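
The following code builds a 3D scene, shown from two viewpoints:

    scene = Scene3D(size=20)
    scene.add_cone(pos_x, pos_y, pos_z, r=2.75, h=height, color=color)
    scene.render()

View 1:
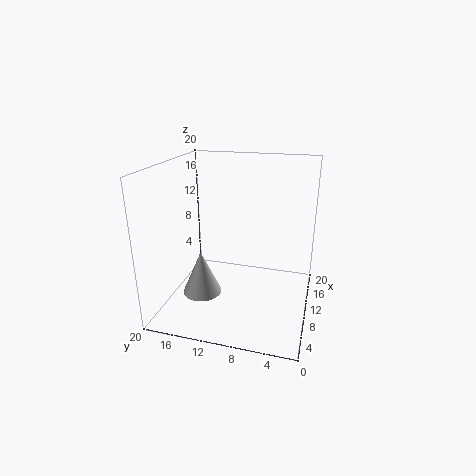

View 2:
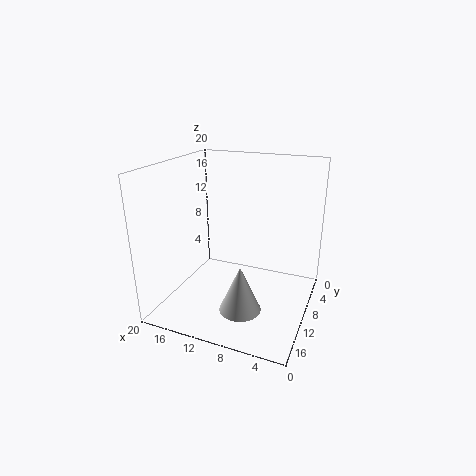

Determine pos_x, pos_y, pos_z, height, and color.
pos_x = 7.75, pos_y = 14.75, pos_z = 2, height = 6.25, color = 'lightgray'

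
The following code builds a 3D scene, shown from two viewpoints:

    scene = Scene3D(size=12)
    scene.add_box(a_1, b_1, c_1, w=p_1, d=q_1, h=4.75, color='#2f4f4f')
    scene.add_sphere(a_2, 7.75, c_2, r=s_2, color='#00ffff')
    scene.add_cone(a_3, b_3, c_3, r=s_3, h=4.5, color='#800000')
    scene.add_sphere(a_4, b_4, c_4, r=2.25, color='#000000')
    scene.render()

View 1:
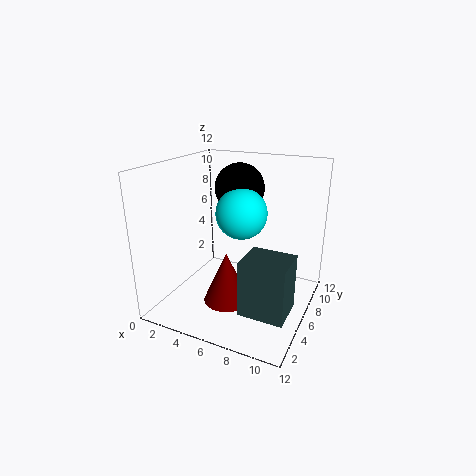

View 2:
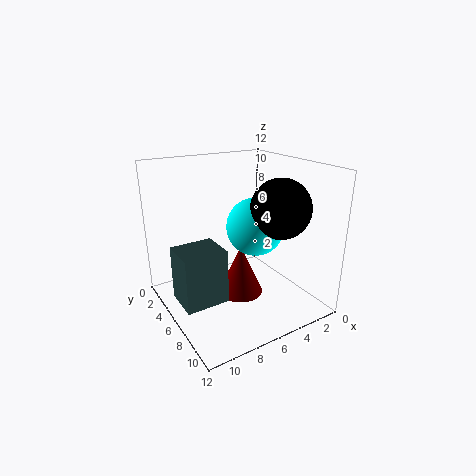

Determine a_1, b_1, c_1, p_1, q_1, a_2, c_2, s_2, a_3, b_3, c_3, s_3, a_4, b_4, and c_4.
a_1 = 7.25; b_1 = 3.25; c_1 = 0.5; p_1 = 3.75; q_1 = 3.25; a_2 = 5.5; c_2 = 7.5; s_2 = 2.25; a_3 = 5.25; b_3 = 5.25; c_3 = 0.25; s_3 = 2; a_4 = 4.5; b_4 = 9.5; c_4 = 9.25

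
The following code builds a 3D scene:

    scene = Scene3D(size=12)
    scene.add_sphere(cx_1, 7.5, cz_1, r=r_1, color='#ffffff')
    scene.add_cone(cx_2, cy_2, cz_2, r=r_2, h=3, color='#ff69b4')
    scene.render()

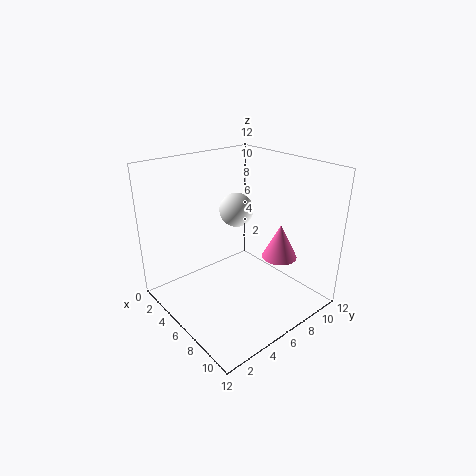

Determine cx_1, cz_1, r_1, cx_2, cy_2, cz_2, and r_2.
cx_1 = 4, cz_1 = 7.5, r_1 = 1.5, cx_2 = 8, cy_2 = 9, cz_2 = 4, r_2 = 1.5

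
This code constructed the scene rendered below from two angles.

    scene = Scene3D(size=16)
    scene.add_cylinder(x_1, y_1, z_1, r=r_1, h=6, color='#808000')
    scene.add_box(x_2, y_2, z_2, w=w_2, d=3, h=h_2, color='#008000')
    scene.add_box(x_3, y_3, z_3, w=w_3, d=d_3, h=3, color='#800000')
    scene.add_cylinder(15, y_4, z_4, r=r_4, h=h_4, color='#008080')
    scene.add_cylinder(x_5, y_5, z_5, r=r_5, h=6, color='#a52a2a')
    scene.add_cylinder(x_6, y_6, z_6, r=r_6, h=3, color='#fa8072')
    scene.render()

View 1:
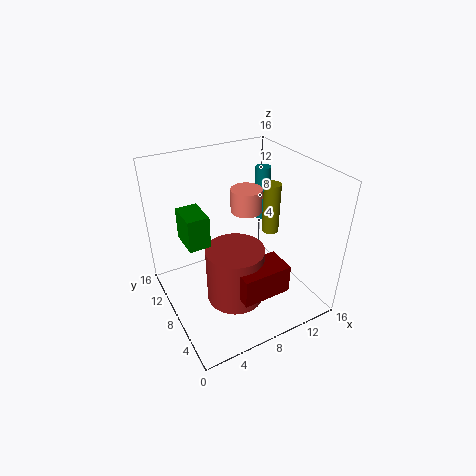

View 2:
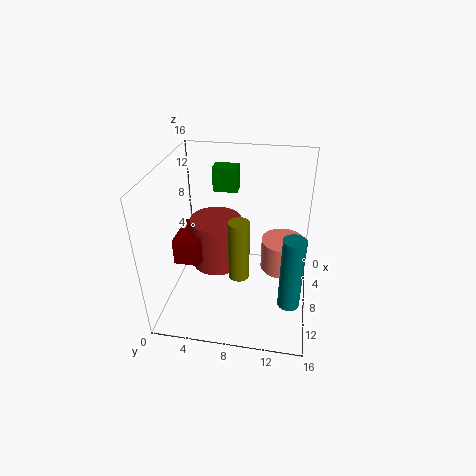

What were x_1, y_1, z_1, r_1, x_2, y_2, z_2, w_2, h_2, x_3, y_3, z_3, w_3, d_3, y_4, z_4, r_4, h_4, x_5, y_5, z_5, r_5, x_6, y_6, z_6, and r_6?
x_1 = 13, y_1 = 9, z_1 = 7, r_1 = 1, x_2 = 1, y_2 = 4, z_2 = 11, w_2 = 2, h_2 = 3, x_3 = 5, y_3 = 1, z_3 = 5, w_3 = 5, d_3 = 3, y_4 = 14, z_4 = 6, r_4 = 1, h_4 = 7, x_5 = 6, y_5 = 5, z_5 = 3, r_5 = 3, x_6 = 12, y_6 = 13, z_6 = 8, r_6 = 2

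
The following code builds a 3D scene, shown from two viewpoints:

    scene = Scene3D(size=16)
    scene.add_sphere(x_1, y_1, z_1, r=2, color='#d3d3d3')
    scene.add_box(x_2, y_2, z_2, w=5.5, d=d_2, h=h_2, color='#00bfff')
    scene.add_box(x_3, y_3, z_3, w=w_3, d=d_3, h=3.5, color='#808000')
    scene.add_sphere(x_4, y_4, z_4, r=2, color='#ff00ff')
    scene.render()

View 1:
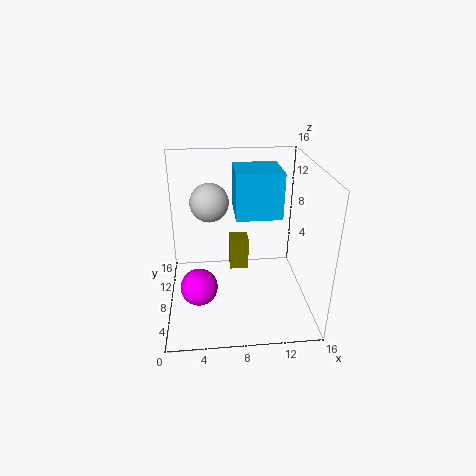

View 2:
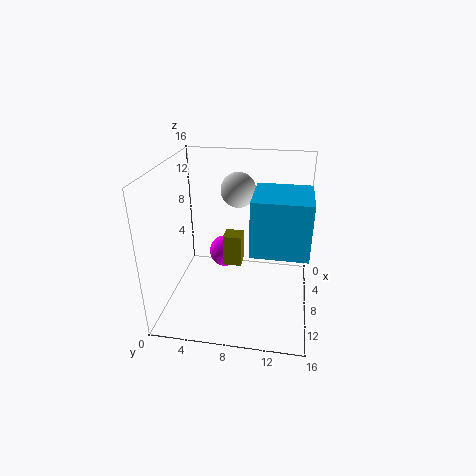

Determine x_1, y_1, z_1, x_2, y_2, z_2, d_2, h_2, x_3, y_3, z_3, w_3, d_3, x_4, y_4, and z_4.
x_1 = 5, y_1 = 7.5, z_1 = 12.5, x_2 = 8, y_2 = 10, z_2 = 9, d_2 = 5.5, h_2 = 5.5, x_3 = 7, y_3 = 6.5, z_3 = 5, w_3 = 2, d_3 = 2, x_4 = 3.5, y_4 = 5.5, z_4 = 3.5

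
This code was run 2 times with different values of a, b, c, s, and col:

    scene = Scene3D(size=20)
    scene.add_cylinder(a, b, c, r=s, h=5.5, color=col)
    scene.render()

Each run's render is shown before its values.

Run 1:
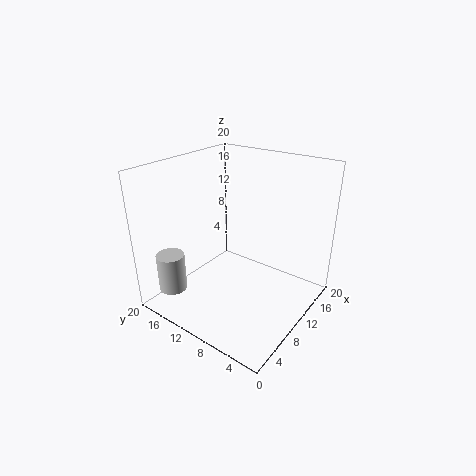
a = 4, b = 17.5, c = 2, s = 2, col = 'lightgray'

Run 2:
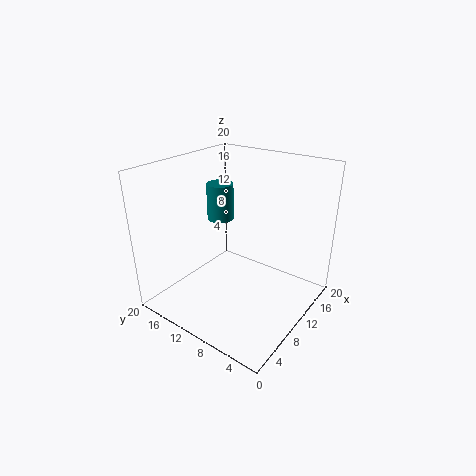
a = 13, b = 15.5, c = 10.5, s = 2, col = 'teal'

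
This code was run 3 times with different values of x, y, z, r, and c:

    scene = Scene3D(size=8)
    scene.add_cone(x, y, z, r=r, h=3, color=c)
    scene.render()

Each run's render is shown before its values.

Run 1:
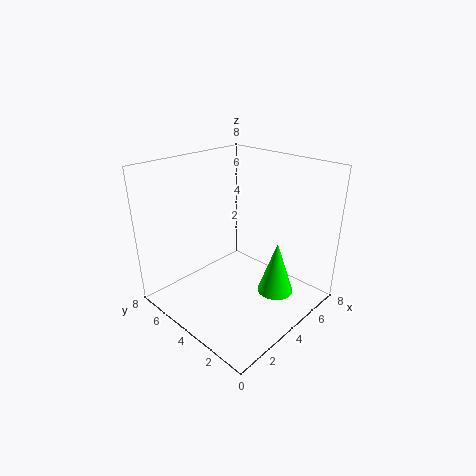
x = 5; y = 2; z = 1; r = 1; c = 'lime'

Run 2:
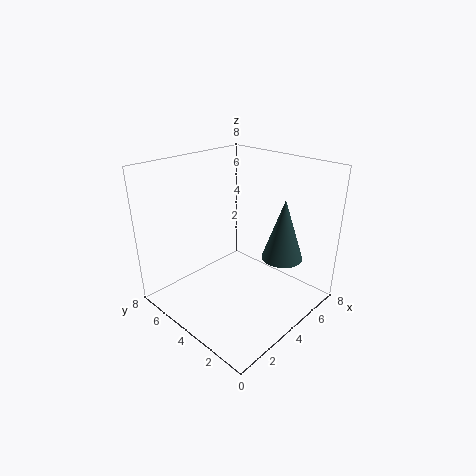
x = 4; y = 1; z = 4; r = 1; c = 'darkslategray'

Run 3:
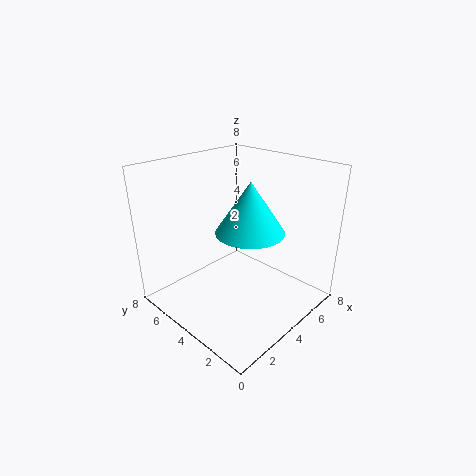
x = 5; y = 4; z = 4; r = 2; c = 'cyan'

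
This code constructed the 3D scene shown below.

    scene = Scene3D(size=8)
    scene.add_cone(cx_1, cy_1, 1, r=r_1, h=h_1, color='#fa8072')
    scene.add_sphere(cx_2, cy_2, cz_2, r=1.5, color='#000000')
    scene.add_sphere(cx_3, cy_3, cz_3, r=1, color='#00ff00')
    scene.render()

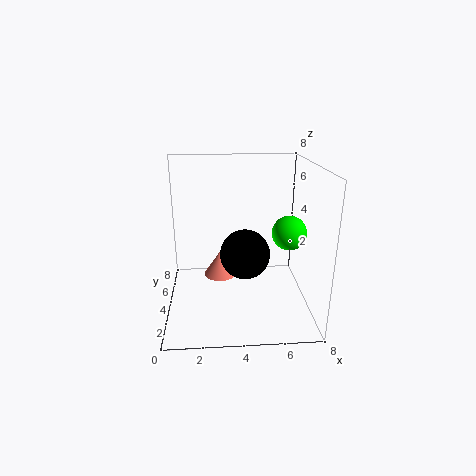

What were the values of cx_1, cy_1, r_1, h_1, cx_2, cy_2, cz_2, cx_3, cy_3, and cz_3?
cx_1 = 3, cy_1 = 5.5, r_1 = 1, h_1 = 1.5, cx_2 = 4.5, cy_2 = 5, cz_2 = 2.5, cx_3 = 7, cy_3 = 4.5, cz_3 = 4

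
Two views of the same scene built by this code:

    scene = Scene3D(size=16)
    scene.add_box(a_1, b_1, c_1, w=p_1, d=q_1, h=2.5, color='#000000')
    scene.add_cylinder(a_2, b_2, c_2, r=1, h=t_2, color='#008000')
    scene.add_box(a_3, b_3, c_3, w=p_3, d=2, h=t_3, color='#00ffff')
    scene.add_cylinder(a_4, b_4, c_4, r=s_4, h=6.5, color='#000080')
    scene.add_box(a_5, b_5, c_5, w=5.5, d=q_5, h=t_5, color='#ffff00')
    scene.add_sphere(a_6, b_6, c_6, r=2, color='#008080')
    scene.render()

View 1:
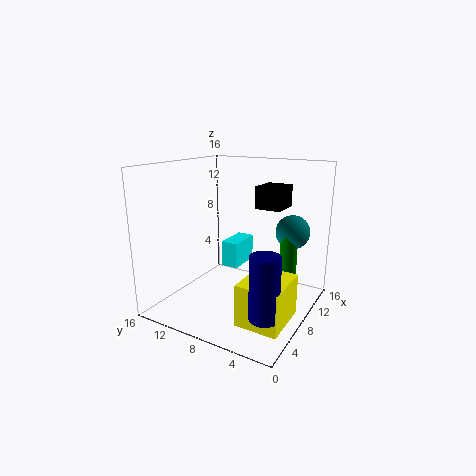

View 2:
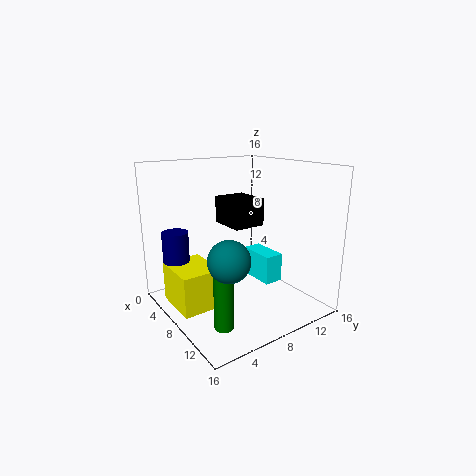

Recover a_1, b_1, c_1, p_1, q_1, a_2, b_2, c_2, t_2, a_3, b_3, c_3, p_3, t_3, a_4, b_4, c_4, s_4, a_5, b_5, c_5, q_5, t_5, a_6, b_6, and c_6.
a_1 = 10, b_1 = 4, c_1 = 11, p_1 = 3.5, q_1 = 3, a_2 = 12, b_2 = 3.5, c_2 = 0.5, t_2 = 7.5, a_3 = 8.5, b_3 = 8.5, c_3 = 4, p_3 = 4, t_3 = 3, a_4 = 3.5, b_4 = 2.5, c_4 = 2, s_4 = 1.5, a_5 = 3, b_5 = 1, c_5 = 0.5, q_5 = 4.5, t_5 = 4.5, a_6 = 13, b_6 = 3.5, c_6 = 8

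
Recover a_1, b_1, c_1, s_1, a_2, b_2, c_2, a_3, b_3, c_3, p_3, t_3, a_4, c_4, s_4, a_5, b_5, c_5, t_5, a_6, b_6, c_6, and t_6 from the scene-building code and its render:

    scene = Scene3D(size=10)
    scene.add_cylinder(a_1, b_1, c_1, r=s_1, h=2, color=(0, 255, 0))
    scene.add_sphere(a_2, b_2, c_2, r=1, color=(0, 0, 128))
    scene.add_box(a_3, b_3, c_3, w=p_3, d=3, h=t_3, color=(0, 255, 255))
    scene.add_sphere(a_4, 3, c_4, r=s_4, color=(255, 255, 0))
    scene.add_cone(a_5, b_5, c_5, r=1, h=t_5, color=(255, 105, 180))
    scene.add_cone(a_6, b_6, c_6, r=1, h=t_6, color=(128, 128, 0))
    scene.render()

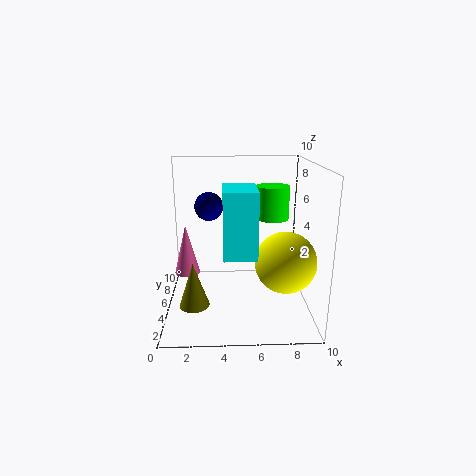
a_1 = 7; b_1 = 3; c_1 = 7; s_1 = 1; a_2 = 3; b_2 = 6; c_2 = 7; a_3 = 4; b_3 = 1; c_3 = 5; p_3 = 2; t_3 = 4; a_4 = 8; c_4 = 4; s_4 = 2; a_5 = 1; b_5 = 8; c_5 = 1; t_5 = 4; a_6 = 2; b_6 = 3; c_6 = 1; t_6 = 3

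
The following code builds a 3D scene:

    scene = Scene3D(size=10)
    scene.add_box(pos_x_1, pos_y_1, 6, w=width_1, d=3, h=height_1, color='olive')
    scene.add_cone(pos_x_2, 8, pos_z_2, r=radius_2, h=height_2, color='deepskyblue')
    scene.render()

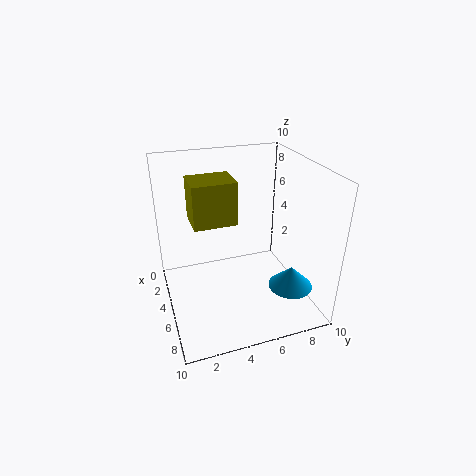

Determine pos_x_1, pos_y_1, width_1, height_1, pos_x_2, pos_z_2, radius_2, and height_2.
pos_x_1 = 2.5
pos_y_1 = 2
width_1 = 2.5
height_1 = 3
pos_x_2 = 7.5
pos_z_2 = 2
radius_2 = 1.5
height_2 = 1.5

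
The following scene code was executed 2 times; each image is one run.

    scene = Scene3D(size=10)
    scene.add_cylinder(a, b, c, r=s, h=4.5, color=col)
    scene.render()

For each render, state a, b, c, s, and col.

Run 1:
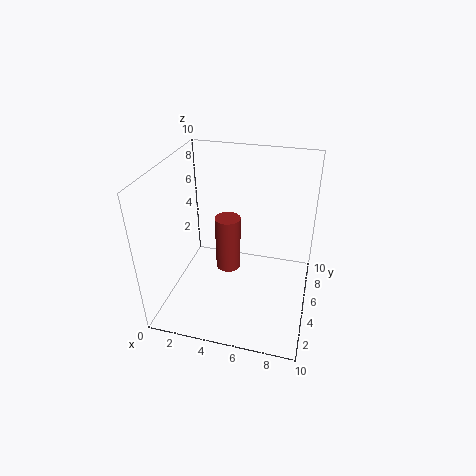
a = 3.5
b = 7.5
c = 0.5
s = 1
col = 'brown'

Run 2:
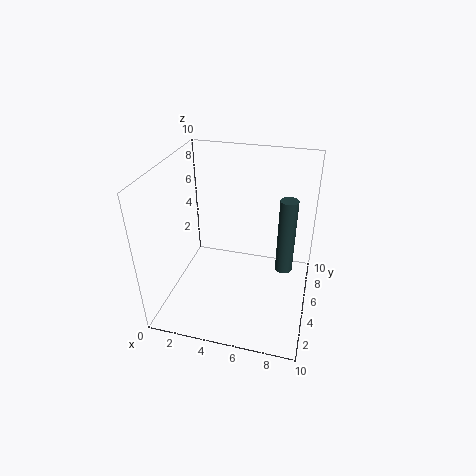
a = 8.5
b = 2.5
c = 5
s = 0.5
col = 'darkslategray'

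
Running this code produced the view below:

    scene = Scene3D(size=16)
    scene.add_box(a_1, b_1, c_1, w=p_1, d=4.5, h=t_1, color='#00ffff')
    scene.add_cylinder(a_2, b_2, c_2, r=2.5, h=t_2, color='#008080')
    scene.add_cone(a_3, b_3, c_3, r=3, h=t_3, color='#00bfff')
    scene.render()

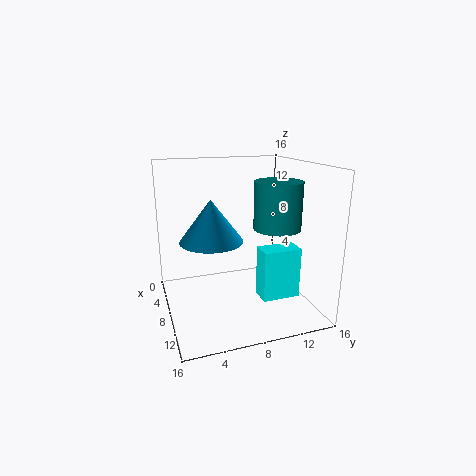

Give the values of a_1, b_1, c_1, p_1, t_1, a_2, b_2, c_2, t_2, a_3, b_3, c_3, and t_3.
a_1 = 7.5
b_1 = 10.5
c_1 = 0.5
p_1 = 2.5
t_1 = 6
a_2 = 10.5
b_2 = 11.5
c_2 = 9.5
t_2 = 5
a_3 = 12
b_3 = 4
c_3 = 9.5
t_3 = 4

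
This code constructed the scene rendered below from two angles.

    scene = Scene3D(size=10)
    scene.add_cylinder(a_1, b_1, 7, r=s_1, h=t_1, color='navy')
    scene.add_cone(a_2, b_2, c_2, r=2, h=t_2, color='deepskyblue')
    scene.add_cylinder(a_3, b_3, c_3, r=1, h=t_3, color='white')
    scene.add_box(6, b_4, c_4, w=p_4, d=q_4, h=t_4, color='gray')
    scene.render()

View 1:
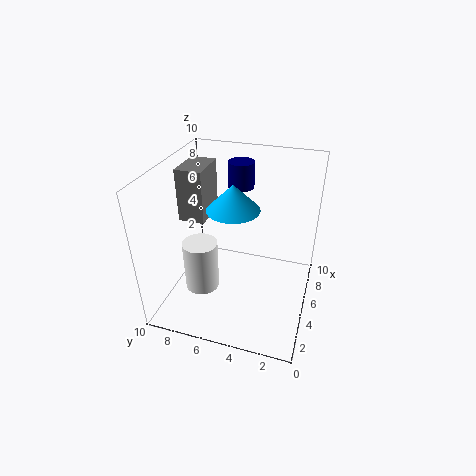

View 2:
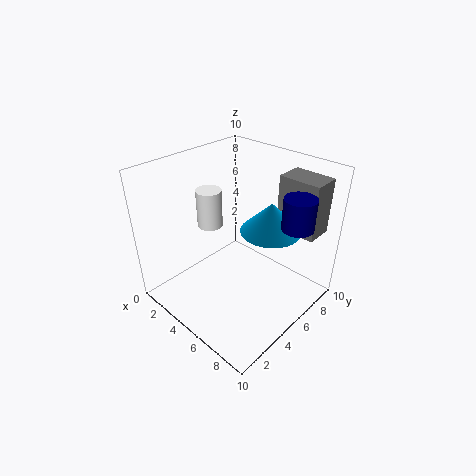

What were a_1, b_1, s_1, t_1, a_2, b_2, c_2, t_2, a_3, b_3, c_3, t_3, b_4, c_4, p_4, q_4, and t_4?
a_1 = 9; b_1 = 6; s_1 = 1; t_1 = 2; a_2 = 7; b_2 = 6; c_2 = 6; t_2 = 2; a_3 = 1; b_3 = 6; c_3 = 4; t_3 = 3; b_4 = 8; c_4 = 5; p_4 = 3; q_4 = 2; t_4 = 4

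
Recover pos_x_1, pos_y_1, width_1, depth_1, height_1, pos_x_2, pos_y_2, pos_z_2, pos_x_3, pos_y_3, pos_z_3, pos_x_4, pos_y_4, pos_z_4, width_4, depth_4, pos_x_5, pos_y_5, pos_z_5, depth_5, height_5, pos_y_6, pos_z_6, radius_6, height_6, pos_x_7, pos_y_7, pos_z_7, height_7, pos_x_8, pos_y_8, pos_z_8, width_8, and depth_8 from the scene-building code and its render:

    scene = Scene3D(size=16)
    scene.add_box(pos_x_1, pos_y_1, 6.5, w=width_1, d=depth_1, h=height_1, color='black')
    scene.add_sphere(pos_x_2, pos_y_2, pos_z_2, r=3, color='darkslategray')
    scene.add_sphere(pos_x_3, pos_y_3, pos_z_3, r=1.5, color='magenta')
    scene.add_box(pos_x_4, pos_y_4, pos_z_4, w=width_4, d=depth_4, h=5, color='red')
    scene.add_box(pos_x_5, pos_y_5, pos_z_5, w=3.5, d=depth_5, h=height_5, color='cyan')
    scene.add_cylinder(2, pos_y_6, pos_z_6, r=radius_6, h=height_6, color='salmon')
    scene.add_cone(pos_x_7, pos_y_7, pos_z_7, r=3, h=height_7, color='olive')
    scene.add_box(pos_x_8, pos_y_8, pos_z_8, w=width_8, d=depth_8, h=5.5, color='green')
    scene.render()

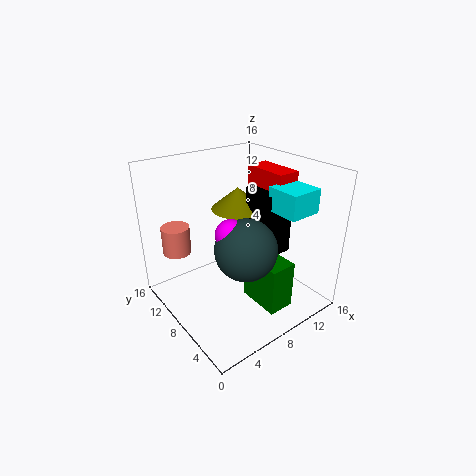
pos_x_1 = 9.5
pos_y_1 = 4.5
width_1 = 3
depth_1 = 4
height_1 = 7
pos_x_2 = 5.5
pos_y_2 = 3.5
pos_z_2 = 9.5
pos_x_3 = 4.5
pos_y_3 = 4.5
pos_z_3 = 11
pos_x_4 = 10.5
pos_y_4 = 4.5
pos_z_4 = 10.5
width_4 = 2.5
depth_4 = 5
pos_x_5 = 9.5
pos_y_5 = 1.5
pos_z_5 = 12
depth_5 = 3.5
height_5 = 2.5
pos_y_6 = 11
pos_z_6 = 7
radius_6 = 1.5
height_6 = 3
pos_x_7 = 9.5
pos_y_7 = 10
pos_z_7 = 10.5
height_7 = 2.5
pos_x_8 = 8.5
pos_y_8 = 2.5
pos_z_8 = 0.5
width_8 = 3
depth_8 = 5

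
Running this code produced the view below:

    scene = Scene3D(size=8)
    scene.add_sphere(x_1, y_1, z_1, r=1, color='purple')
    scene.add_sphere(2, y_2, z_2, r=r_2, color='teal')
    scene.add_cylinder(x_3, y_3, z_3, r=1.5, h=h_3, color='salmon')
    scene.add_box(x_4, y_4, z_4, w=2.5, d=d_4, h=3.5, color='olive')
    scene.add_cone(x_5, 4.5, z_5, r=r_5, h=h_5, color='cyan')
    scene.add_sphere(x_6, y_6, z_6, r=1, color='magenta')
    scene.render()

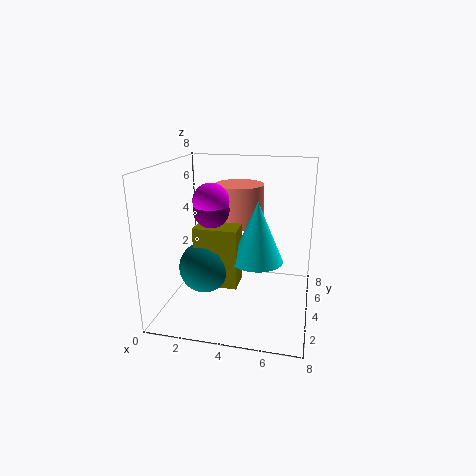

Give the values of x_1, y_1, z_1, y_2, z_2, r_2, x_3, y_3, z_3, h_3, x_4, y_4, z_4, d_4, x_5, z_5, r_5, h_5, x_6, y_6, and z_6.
x_1 = 2.5, y_1 = 4, z_1 = 5.5, y_2 = 4, z_2 = 2, r_2 = 1.5, x_3 = 3.5, y_3 = 6.5, z_3 = 4, h_3 = 2.5, x_4 = 1.5, y_4 = 3.5, z_4 = 1, d_4 = 1.5, x_5 = 5, z_5 = 2.5, r_5 = 1.5, h_5 = 3.5, x_6 = 2.5, y_6 = 4, z_6 = 6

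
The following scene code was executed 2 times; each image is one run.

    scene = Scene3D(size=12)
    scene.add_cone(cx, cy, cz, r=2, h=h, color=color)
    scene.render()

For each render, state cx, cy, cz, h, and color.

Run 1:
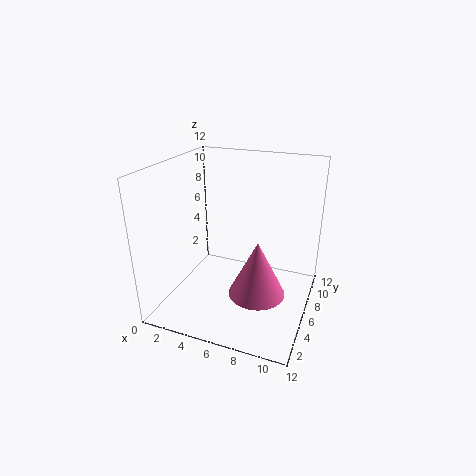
cx = 9, cy = 2, cz = 4, h = 4, color = 'hotpink'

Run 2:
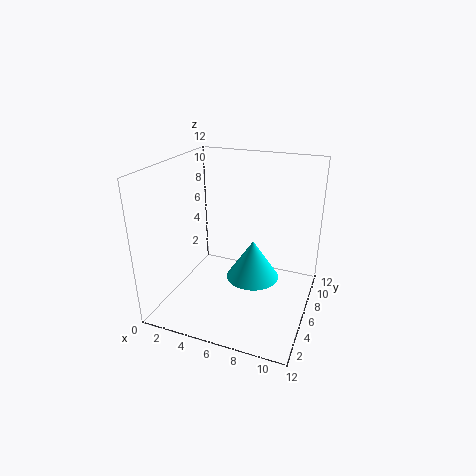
cx = 8, cy = 4, cz = 4, h = 3, color = 'cyan'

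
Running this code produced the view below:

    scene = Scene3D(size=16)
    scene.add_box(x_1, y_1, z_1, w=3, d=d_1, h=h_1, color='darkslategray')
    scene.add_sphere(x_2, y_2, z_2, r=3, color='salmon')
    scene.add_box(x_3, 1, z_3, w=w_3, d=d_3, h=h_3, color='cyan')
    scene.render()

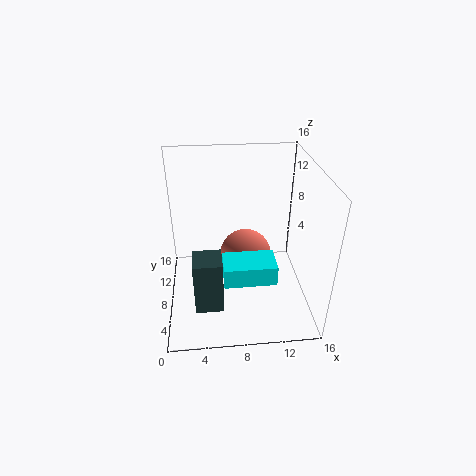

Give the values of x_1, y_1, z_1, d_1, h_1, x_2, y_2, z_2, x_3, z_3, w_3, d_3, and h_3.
x_1 = 3; y_1 = 3; z_1 = 2; d_1 = 3; h_1 = 6; x_2 = 9; y_2 = 9; z_2 = 5; x_3 = 6; z_3 = 7; w_3 = 5; d_3 = 3; h_3 = 2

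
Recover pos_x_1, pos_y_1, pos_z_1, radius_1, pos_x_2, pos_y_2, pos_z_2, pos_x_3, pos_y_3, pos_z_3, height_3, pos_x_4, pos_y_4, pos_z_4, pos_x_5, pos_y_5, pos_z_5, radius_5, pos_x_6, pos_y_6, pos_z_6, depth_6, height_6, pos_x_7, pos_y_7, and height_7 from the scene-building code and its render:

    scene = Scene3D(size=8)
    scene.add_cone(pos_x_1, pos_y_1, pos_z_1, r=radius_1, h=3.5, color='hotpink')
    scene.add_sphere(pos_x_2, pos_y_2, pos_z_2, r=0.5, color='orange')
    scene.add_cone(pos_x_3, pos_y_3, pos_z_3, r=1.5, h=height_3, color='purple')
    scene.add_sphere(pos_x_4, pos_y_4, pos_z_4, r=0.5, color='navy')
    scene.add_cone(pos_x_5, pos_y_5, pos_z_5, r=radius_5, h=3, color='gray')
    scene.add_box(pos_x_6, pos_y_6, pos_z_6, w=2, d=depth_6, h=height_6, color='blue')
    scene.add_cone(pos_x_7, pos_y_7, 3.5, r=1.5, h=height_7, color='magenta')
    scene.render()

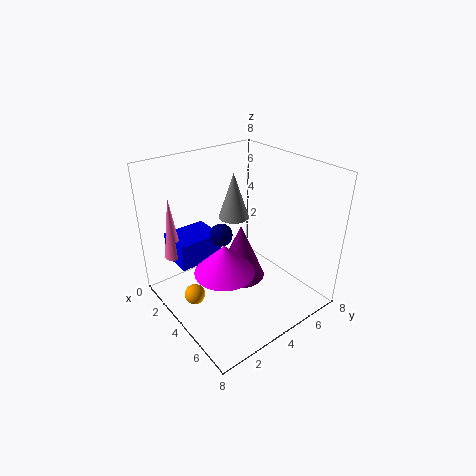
pos_x_1 = 2, pos_y_1 = 1, pos_z_1 = 3, radius_1 = 0.5, pos_x_2 = 5, pos_y_2 = 0.5, pos_z_2 = 2.5, pos_x_3 = 3, pos_y_3 = 5, pos_z_3 = 0.5, height_3 = 3.5, pos_x_4 = 6, pos_y_4 = 1.5, pos_z_4 = 6, pos_x_5 = 1, pos_y_5 = 6, pos_z_5 = 3.5, radius_5 = 1, pos_x_6 = 1, pos_y_6 = 1, pos_z_6 = 2.5, depth_6 = 2.5, height_6 = 1.5, pos_x_7 = 5.5, pos_y_7 = 2, height_7 = 1.5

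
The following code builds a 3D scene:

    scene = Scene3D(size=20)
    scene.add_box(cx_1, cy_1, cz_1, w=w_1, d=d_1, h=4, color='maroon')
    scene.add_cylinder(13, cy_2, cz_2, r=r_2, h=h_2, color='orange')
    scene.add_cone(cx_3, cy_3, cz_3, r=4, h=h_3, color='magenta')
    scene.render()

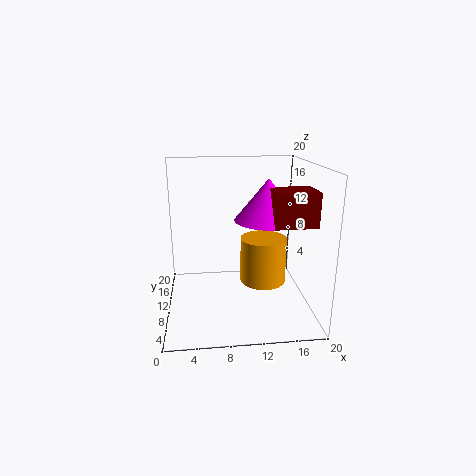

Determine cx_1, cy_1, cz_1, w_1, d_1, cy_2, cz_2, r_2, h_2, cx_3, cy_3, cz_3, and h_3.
cx_1 = 13
cy_1 = 1
cz_1 = 14
w_1 = 5
d_1 = 4
cy_2 = 7
cz_2 = 5
r_2 = 3
h_2 = 6
cx_3 = 13
cy_3 = 5
cz_3 = 14
h_3 = 5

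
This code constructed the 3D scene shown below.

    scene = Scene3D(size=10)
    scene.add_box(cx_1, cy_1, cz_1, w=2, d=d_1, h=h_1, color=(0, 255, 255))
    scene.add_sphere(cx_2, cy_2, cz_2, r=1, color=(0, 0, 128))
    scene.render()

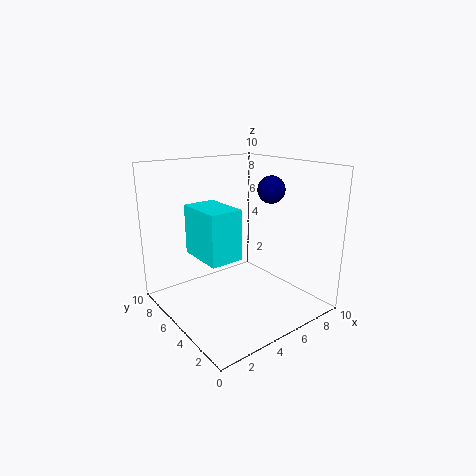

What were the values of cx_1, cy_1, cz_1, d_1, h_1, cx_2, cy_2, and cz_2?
cx_1 = 1, cy_1 = 2, cz_1 = 5, d_1 = 3, h_1 = 3, cx_2 = 8, cy_2 = 5, cz_2 = 8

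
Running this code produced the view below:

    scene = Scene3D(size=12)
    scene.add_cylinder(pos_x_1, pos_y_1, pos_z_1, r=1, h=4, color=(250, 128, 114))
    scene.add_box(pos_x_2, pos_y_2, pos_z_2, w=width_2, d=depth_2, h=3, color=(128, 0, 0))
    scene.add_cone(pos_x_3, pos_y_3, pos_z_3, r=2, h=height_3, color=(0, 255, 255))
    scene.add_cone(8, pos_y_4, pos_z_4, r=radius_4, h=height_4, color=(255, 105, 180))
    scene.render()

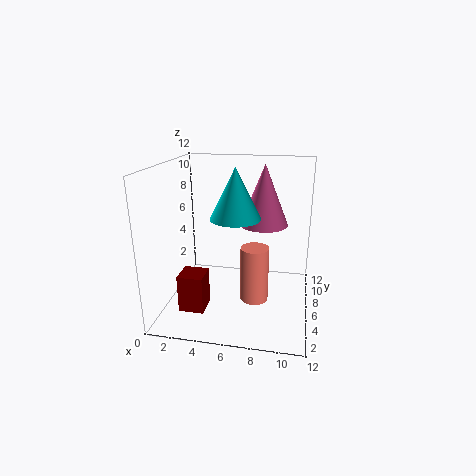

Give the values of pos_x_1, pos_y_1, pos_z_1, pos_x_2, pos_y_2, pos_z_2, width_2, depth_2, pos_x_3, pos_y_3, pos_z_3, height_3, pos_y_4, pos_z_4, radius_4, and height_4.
pos_x_1 = 8; pos_y_1 = 2; pos_z_1 = 3; pos_x_2 = 2; pos_y_2 = 2; pos_z_2 = 1; width_2 = 2; depth_2 = 2; pos_x_3 = 6; pos_y_3 = 5; pos_z_3 = 8; height_3 = 4; pos_y_4 = 7; pos_z_4 = 7; radius_4 = 2; height_4 = 5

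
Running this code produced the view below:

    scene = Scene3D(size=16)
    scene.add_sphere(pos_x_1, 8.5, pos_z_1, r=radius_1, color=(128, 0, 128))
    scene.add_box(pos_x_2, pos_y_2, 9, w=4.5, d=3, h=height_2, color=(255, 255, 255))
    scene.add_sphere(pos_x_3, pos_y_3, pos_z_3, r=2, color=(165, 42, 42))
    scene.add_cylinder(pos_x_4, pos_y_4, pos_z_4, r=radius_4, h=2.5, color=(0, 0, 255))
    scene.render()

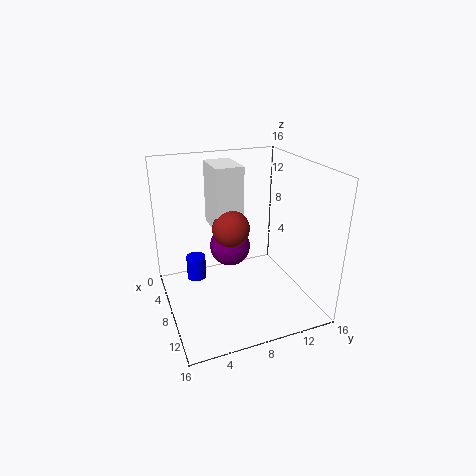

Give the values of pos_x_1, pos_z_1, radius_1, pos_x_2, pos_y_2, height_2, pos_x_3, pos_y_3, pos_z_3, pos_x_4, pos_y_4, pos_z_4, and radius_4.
pos_x_1 = 4
pos_z_1 = 5
radius_1 = 2.5
pos_x_2 = 4
pos_y_2 = 5.5
height_2 = 7
pos_x_3 = 8.5
pos_y_3 = 7
pos_z_3 = 9.5
pos_x_4 = 8.5
pos_y_4 = 3
pos_z_4 = 4.5
radius_4 = 1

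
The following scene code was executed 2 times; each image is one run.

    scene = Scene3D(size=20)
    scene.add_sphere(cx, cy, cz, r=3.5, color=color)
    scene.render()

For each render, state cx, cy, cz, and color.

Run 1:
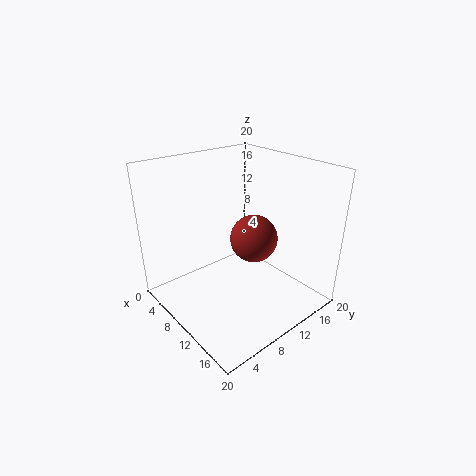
cx = 9.5; cy = 13.5; cz = 8.5; color = 'brown'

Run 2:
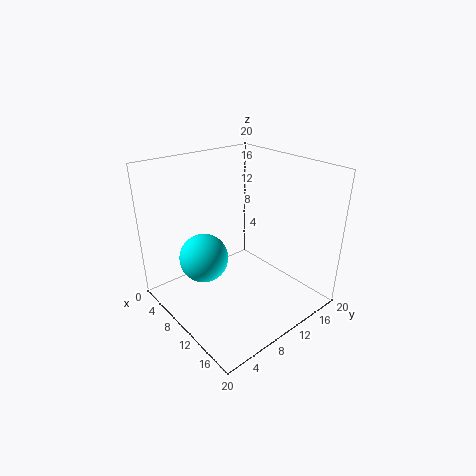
cx = 6.5; cy = 6.5; cz = 6.5; color = 'cyan'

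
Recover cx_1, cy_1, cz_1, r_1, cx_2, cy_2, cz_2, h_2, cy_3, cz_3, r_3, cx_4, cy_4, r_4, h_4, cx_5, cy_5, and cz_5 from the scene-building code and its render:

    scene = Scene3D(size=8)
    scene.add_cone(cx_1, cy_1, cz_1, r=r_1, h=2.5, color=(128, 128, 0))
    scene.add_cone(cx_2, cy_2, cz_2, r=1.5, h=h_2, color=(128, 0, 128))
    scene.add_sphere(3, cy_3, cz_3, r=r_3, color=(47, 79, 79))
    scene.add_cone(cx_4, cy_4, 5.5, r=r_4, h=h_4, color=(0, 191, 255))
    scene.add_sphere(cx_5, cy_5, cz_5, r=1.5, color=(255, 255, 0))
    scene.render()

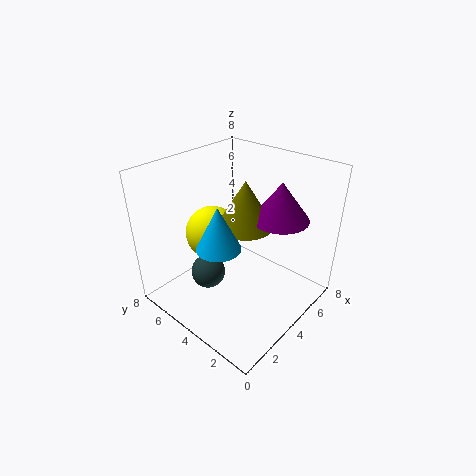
cx_1 = 4; cy_1 = 3.5; cz_1 = 5; r_1 = 1.5; cx_2 = 5; cy_2 = 2; cz_2 = 5.5; h_2 = 2; cy_3 = 5.5; cz_3 = 1.5; r_3 = 1; cx_4 = 1; cy_4 = 2.5; r_4 = 1; h_4 = 2; cx_5 = 3.5; cy_5 = 5.5; cz_5 = 4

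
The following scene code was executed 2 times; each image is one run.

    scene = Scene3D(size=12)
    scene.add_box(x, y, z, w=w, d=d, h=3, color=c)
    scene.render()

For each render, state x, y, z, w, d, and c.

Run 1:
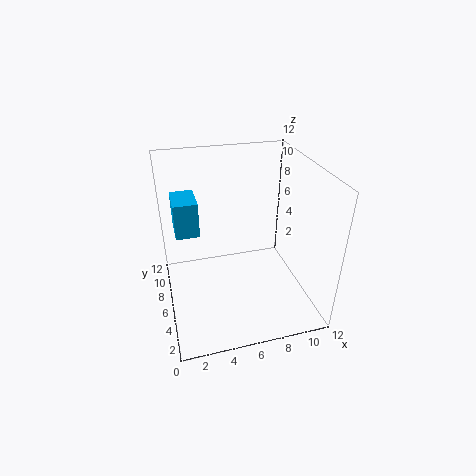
x = 1
y = 7
z = 6
w = 2
d = 3
c = 'deepskyblue'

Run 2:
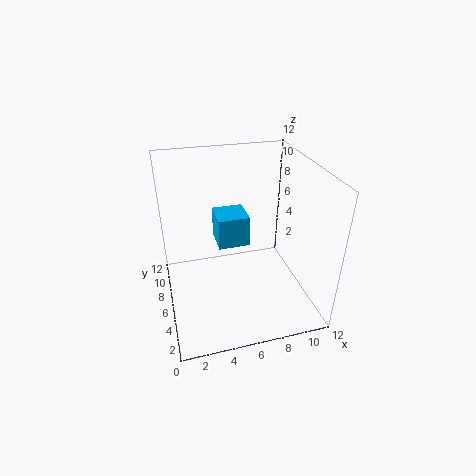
x = 5
y = 9
z = 3
w = 3
d = 3
c = 'deepskyblue'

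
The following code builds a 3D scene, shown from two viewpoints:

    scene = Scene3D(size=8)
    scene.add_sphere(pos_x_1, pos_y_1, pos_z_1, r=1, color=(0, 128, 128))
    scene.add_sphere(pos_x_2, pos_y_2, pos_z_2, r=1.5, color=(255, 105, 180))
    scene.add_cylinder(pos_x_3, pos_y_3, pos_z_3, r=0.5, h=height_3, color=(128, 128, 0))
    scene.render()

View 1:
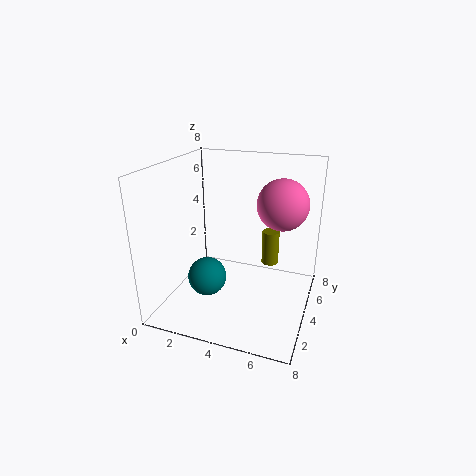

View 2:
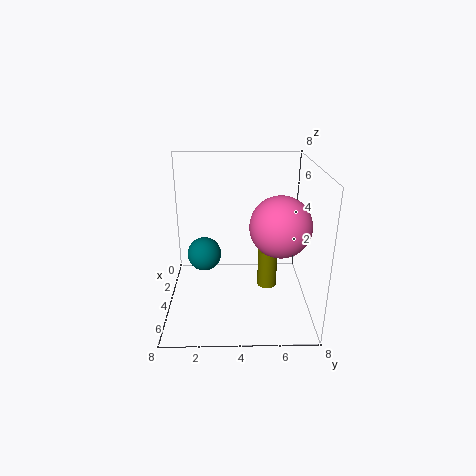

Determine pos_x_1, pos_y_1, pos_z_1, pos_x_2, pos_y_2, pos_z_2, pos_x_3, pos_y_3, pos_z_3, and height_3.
pos_x_1 = 3; pos_y_1 = 2; pos_z_1 = 2.5; pos_x_2 = 6; pos_y_2 = 6; pos_z_2 = 5.5; pos_x_3 = 5.5; pos_y_3 = 5.5; pos_z_3 = 2; height_3 = 2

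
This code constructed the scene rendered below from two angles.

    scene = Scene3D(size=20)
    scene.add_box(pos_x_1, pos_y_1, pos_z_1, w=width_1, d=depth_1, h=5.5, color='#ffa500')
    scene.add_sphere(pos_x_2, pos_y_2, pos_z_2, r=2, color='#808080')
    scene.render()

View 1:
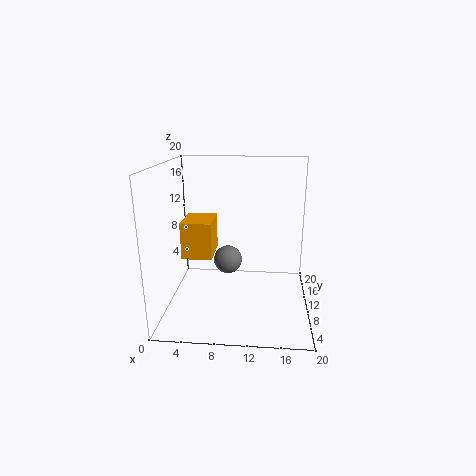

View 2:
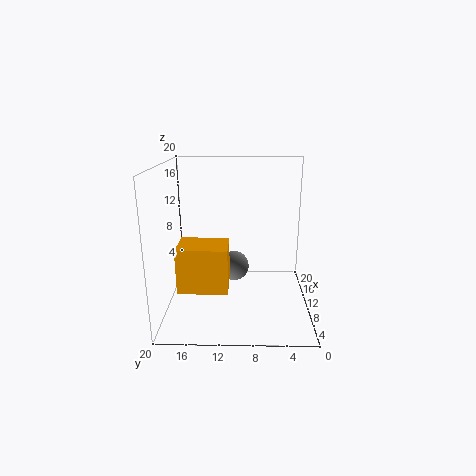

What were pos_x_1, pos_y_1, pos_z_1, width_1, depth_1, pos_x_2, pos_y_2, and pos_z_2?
pos_x_1 = 1.5, pos_y_1 = 11, pos_z_1 = 6, width_1 = 4.5, depth_1 = 6, pos_x_2 = 8.5, pos_y_2 = 10.5, pos_z_2 = 6.5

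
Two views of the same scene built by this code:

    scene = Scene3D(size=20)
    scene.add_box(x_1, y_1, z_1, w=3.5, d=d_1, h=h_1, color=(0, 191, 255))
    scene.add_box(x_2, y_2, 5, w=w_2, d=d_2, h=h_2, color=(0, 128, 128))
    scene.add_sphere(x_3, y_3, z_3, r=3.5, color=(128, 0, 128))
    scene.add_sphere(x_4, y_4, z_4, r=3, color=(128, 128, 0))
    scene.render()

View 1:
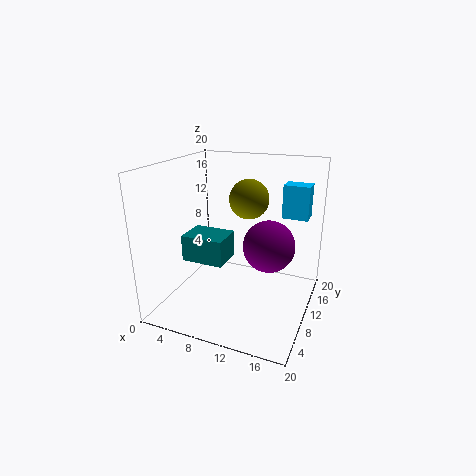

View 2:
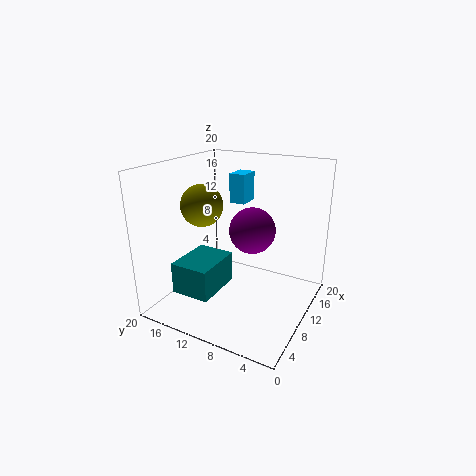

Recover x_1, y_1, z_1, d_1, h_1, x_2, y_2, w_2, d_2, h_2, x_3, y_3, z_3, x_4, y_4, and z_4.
x_1 = 15.5
y_1 = 12
z_1 = 13
d_1 = 2.5
h_1 = 4.5
x_2 = 1
y_2 = 9.5
w_2 = 6.5
d_2 = 5
h_2 = 4
x_3 = 14.5
y_3 = 10
z_3 = 9.5
x_4 = 9.5
y_4 = 15.5
z_4 = 14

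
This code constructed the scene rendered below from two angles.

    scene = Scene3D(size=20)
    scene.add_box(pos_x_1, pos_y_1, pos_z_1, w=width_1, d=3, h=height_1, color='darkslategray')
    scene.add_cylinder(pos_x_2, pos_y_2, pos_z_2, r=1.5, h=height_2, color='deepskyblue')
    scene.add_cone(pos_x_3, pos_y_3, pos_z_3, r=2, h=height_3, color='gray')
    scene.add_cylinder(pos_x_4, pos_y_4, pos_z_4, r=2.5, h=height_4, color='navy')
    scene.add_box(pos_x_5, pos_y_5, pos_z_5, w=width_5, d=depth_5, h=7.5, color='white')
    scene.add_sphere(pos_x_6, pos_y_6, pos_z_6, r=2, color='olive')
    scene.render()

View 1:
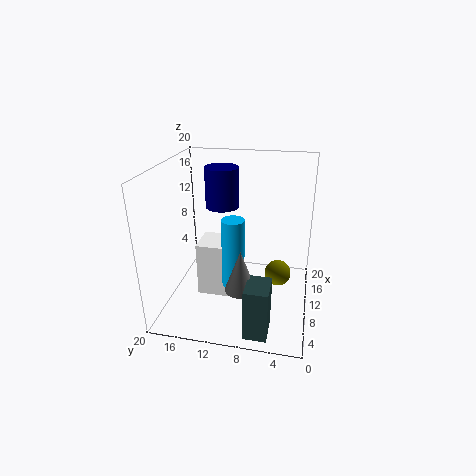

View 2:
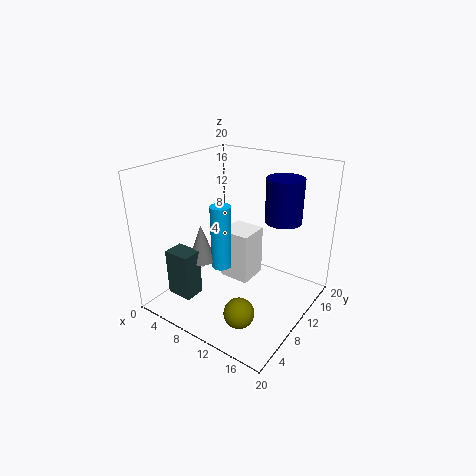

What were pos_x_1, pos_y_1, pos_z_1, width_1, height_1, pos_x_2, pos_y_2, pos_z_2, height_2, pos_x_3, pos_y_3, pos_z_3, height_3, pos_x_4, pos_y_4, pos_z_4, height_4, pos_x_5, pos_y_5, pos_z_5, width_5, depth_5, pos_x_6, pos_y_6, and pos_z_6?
pos_x_1 = 1
pos_y_1 = 4.5
pos_z_1 = 0.5
width_1 = 4
height_1 = 7
pos_x_2 = 7
pos_y_2 = 10
pos_z_2 = 4.5
height_2 = 9.5
pos_x_3 = 4.5
pos_y_3 = 8.5
pos_z_3 = 5.5
height_3 = 5.5
pos_x_4 = 15
pos_y_4 = 13.5
pos_z_4 = 12.5
height_4 = 6
pos_x_5 = 6.5
pos_y_5 = 10.5
pos_z_5 = 2.5
width_5 = 4.5
depth_5 = 4.5
pos_x_6 = 14
pos_y_6 = 4.5
pos_z_6 = 2.5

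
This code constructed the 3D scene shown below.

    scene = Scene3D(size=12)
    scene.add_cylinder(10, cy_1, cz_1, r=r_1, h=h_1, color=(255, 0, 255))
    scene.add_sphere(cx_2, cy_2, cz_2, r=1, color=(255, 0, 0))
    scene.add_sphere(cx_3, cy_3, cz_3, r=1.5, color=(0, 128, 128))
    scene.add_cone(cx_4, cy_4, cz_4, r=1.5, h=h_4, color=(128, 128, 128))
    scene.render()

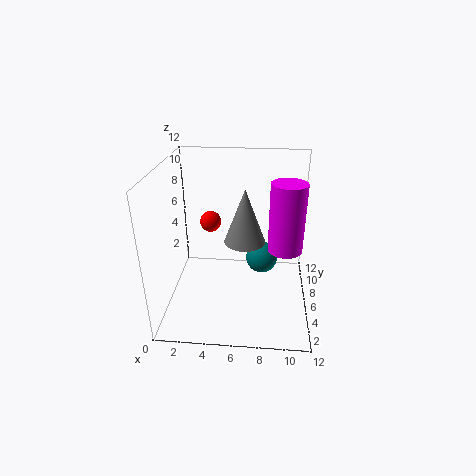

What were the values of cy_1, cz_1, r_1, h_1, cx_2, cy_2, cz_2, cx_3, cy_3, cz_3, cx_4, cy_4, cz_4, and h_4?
cy_1 = 7; cz_1 = 4.5; r_1 = 1.5; h_1 = 6; cx_2 = 3; cy_2 = 10; cz_2 = 5.5; cx_3 = 8; cy_3 = 9.25; cz_3 = 2.25; cx_4 = 6.75; cy_4 = 3.25; cz_4 = 7.25; h_4 = 4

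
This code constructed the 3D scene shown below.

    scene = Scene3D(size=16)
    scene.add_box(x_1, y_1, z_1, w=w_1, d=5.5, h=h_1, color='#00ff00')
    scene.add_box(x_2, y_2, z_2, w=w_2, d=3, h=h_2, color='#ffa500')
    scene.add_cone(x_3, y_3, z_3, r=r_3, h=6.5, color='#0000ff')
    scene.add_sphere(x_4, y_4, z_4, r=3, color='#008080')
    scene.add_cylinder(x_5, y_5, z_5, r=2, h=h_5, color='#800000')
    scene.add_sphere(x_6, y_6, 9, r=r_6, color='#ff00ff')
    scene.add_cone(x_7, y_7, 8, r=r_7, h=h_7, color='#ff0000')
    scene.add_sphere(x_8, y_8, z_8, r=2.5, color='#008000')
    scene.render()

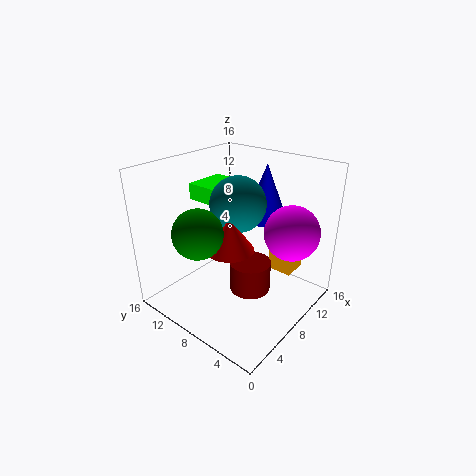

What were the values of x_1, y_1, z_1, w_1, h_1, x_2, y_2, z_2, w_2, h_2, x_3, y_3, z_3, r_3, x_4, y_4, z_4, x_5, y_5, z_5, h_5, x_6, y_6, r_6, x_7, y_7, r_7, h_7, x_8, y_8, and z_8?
x_1 = 8.5
y_1 = 10.5
z_1 = 10.5
w_1 = 5
h_1 = 2
x_2 = 13
y_2 = 4
z_2 = 2
w_2 = 3
h_2 = 3
x_3 = 12.5
y_3 = 7.5
z_3 = 9
r_3 = 2.5
x_4 = 8
y_4 = 8
z_4 = 12
x_5 = 5
y_5 = 4
z_5 = 5
h_5 = 3
x_6 = 11
y_6 = 3
r_6 = 3
x_7 = 5.5
y_7 = 7
r_7 = 2.5
h_7 = 3.5
x_8 = 2.5
y_8 = 8.5
z_8 = 10.5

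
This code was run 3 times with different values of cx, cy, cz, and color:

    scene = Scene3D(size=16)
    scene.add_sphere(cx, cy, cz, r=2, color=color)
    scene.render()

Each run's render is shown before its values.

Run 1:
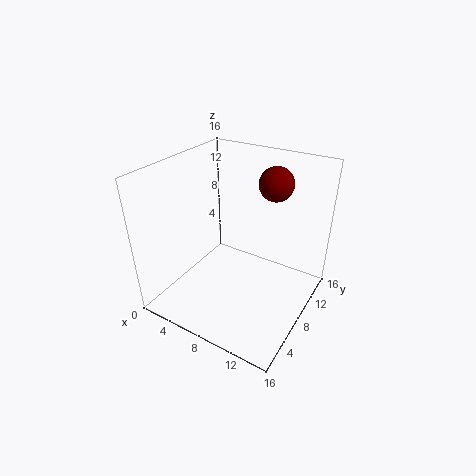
cx = 10, cy = 13, cz = 13, color = 'maroon'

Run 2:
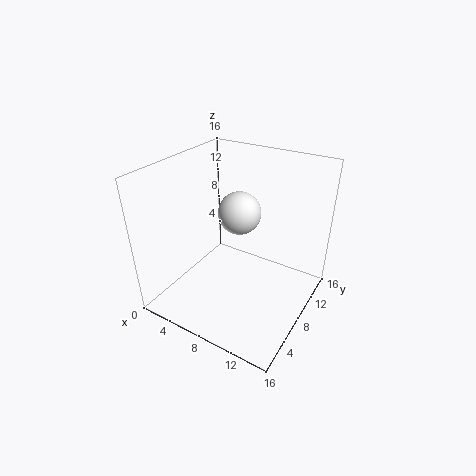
cx = 10, cy = 5, cz = 13, color = 'white'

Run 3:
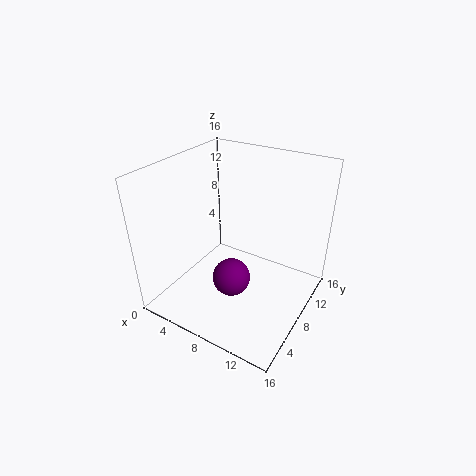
cx = 9, cy = 5, cz = 5, color = 'purple'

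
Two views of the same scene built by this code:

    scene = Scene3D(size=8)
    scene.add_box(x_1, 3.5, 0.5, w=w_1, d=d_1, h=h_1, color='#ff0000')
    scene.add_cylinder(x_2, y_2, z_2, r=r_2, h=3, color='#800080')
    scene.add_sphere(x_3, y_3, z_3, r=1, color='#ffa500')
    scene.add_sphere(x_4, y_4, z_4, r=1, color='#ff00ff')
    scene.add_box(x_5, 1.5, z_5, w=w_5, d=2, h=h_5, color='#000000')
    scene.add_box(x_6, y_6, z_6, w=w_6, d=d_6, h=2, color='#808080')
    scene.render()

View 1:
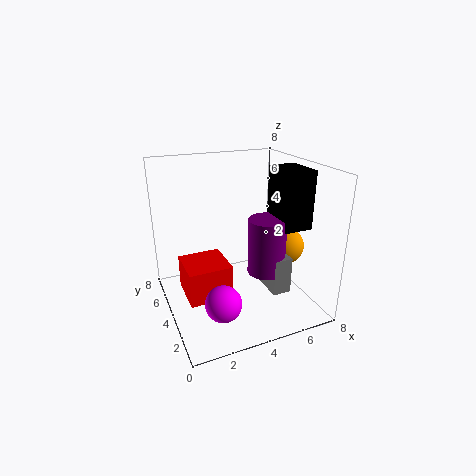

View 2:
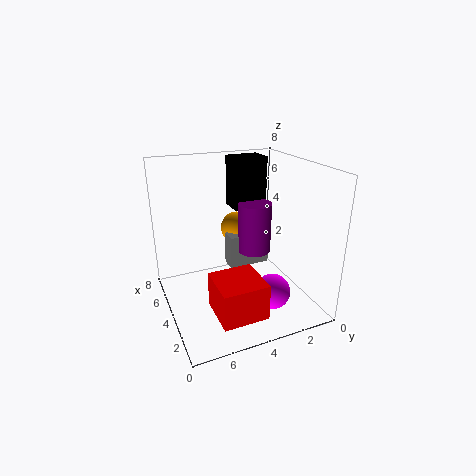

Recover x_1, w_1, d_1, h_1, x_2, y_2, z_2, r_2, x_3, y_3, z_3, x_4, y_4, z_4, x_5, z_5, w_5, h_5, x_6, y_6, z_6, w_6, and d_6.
x_1 = 1
w_1 = 2.5
d_1 = 2.5
h_1 = 2
x_2 = 5
y_2 = 2.5
z_2 = 2.5
r_2 = 1
x_3 = 6.5
y_3 = 3
z_3 = 3.5
x_4 = 2.5
y_4 = 2.5
z_4 = 1
x_5 = 5.5
z_5 = 5
w_5 = 1.5
h_5 = 3
x_6 = 5
y_6 = 1.5
z_6 = 1.5
w_6 = 1
d_6 = 2.5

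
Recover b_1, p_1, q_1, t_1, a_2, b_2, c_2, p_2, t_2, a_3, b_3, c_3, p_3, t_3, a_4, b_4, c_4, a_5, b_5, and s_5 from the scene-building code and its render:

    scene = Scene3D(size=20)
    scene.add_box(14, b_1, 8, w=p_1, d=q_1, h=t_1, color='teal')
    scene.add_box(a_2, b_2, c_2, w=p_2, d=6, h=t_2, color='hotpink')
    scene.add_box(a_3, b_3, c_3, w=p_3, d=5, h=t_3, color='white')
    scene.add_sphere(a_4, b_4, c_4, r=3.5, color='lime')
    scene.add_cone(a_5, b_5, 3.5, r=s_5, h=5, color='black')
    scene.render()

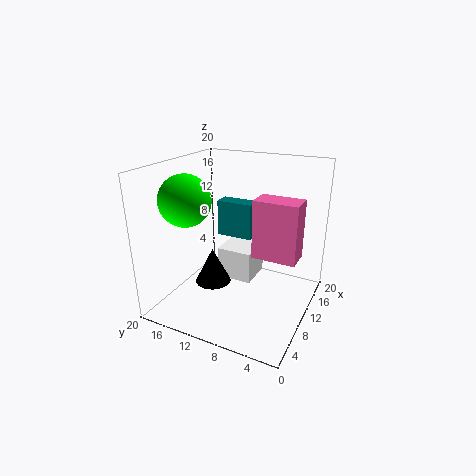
b_1 = 10, p_1 = 2.5, q_1 = 5.5, t_1 = 5.5, a_2 = 9, b_2 = 1.5, c_2 = 8, p_2 = 3.5, t_2 = 8, a_3 = 9.5, b_3 = 8, c_3 = 3.5, p_3 = 5, t_3 = 4.5, a_4 = 6.5, b_4 = 16, c_4 = 15.5, a_5 = 8, b_5 = 13, s_5 = 2.5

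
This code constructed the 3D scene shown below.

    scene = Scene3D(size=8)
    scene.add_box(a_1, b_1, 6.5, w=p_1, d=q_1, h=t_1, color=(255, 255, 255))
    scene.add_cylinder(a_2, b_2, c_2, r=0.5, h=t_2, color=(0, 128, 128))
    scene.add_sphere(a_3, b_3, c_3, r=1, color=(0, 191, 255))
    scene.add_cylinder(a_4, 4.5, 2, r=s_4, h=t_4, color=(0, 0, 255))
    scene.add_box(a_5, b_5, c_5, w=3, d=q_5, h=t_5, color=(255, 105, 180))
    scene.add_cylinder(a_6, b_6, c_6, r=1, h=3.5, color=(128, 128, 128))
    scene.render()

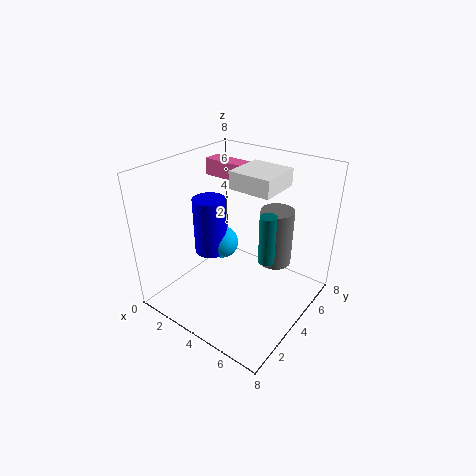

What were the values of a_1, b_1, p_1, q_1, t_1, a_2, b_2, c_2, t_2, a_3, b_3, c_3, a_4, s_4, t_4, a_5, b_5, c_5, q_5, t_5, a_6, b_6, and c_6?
a_1 = 3
b_1 = 4.5
p_1 = 2.5
q_1 = 2.5
t_1 = 1
a_2 = 5
b_2 = 5.5
c_2 = 2
t_2 = 3
a_3 = 2
b_3 = 5
c_3 = 2.5
a_4 = 1.5
s_4 = 1
t_4 = 3.5
a_5 = 0.5
b_5 = 5.5
c_5 = 6.5
q_5 = 1
t_5 = 1
a_6 = 5
b_6 = 6.5
c_6 = 1.5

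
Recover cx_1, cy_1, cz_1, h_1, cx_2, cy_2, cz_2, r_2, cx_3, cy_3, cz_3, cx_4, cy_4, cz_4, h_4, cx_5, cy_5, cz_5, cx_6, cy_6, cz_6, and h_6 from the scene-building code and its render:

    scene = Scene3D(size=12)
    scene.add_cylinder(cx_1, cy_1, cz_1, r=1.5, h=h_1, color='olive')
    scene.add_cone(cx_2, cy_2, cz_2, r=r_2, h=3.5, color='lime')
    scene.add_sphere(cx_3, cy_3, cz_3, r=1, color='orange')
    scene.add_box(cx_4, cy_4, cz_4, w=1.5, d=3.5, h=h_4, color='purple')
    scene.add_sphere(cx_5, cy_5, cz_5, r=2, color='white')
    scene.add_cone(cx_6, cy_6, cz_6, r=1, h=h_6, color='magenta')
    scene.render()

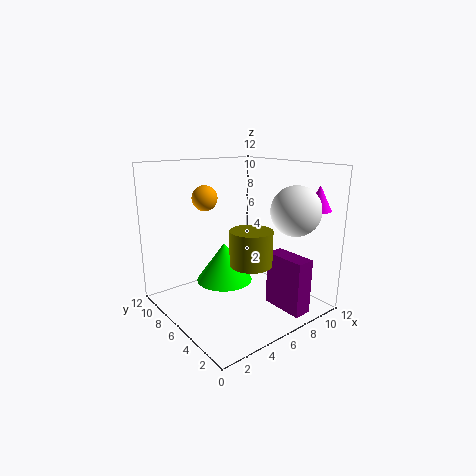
cx_1 = 4, cy_1 = 2, cz_1 = 5.5, h_1 = 2.5, cx_2 = 6, cy_2 = 8, cz_2 = 1.5, r_2 = 2.5, cx_3 = 3.5, cy_3 = 7, cz_3 = 9.5, cx_4 = 7.5, cy_4 = 0.5, cz_4 = 0.5, h_4 = 4.5, cx_5 = 9, cy_5 = 2.5, cz_5 = 8.5, cx_6 = 10.5, cy_6 = 1.5, cz_6 = 8.5, h_6 = 2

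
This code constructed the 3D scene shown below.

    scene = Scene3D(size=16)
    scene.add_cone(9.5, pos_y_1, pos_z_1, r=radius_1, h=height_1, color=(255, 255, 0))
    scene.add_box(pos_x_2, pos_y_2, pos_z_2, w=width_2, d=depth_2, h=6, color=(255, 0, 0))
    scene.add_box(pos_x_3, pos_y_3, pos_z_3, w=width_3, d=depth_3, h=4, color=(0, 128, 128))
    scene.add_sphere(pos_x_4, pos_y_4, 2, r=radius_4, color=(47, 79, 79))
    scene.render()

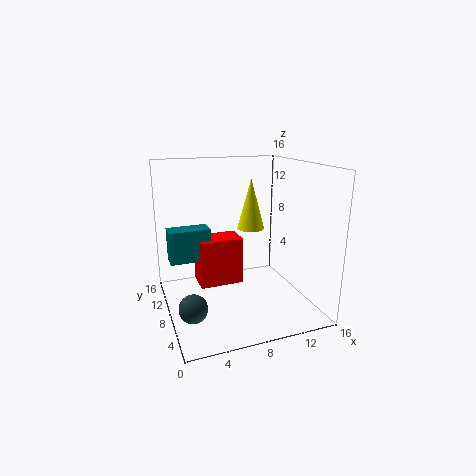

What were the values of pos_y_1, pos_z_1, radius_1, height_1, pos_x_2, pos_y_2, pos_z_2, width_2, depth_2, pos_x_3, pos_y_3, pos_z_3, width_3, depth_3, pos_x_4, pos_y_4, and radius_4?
pos_y_1 = 8, pos_z_1 = 9, radius_1 = 1.5, height_1 = 5.5, pos_x_2 = 4.5, pos_y_2 = 11.5, pos_z_2 = 0.5, width_2 = 5.5, depth_2 = 3.5, pos_x_3 = 1, pos_y_3 = 12, pos_z_3 = 4, width_3 = 5, depth_3 = 2.5, pos_x_4 = 2, pos_y_4 = 5, radius_4 = 1.5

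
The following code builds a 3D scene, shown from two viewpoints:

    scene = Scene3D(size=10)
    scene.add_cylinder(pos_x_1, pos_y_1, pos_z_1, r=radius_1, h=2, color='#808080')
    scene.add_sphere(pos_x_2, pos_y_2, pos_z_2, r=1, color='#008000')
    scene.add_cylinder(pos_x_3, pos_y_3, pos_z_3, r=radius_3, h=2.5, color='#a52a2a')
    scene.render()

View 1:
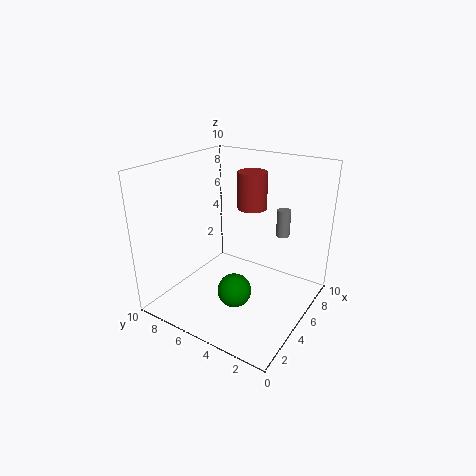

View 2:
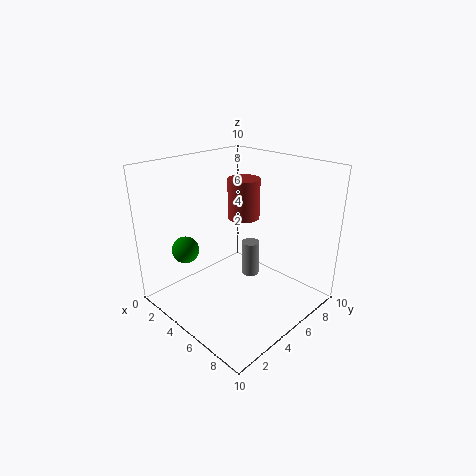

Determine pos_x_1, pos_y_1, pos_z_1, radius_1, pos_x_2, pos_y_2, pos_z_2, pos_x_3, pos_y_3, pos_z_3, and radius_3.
pos_x_1 = 8, pos_y_1 = 3, pos_z_1 = 4.5, radius_1 = 0.5, pos_x_2 = 1.5, pos_y_2 = 3, pos_z_2 = 3.5, pos_x_3 = 6, pos_y_3 = 4.5, pos_z_3 = 7, radius_3 = 1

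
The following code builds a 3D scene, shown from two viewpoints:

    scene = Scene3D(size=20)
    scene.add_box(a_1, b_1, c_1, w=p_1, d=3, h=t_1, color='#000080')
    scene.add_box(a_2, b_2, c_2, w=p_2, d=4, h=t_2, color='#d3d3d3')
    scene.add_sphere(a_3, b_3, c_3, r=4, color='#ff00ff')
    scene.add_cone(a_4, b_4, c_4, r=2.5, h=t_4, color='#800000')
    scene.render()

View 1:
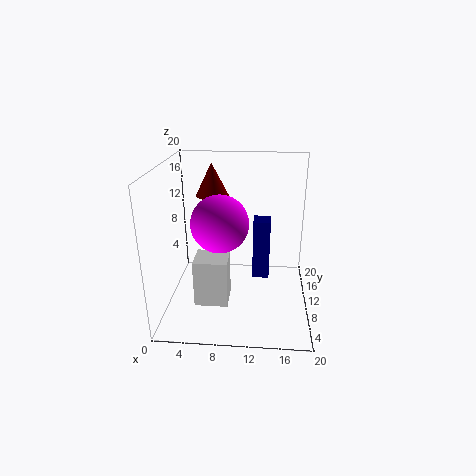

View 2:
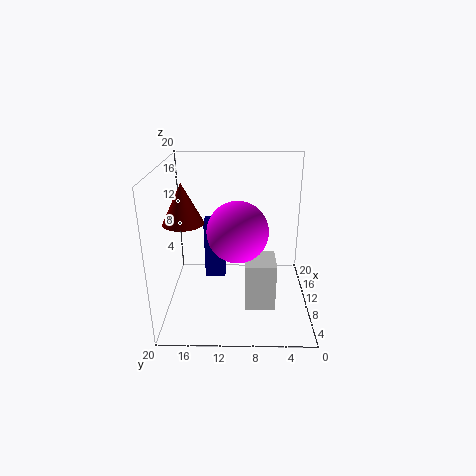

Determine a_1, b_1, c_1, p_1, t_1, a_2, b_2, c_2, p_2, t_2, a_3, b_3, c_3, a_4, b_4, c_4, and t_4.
a_1 = 12; b_1 = 12; c_1 = 2.5; p_1 = 2.5; t_1 = 9; a_2 = 4.5; b_2 = 5; c_2 = 2; p_2 = 4.5; t_2 = 6.5; a_3 = 7.5; b_3 = 10; c_3 = 12; a_4 = 5.5; b_4 = 16.5; c_4 = 14; t_4 = 5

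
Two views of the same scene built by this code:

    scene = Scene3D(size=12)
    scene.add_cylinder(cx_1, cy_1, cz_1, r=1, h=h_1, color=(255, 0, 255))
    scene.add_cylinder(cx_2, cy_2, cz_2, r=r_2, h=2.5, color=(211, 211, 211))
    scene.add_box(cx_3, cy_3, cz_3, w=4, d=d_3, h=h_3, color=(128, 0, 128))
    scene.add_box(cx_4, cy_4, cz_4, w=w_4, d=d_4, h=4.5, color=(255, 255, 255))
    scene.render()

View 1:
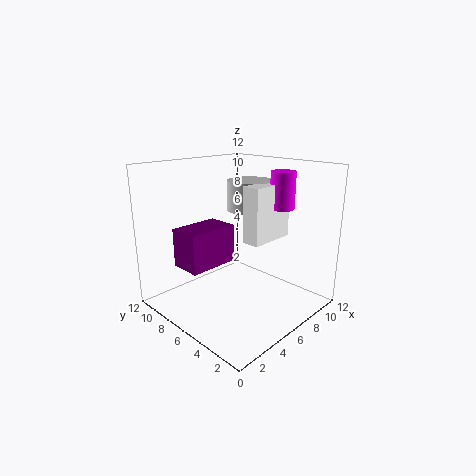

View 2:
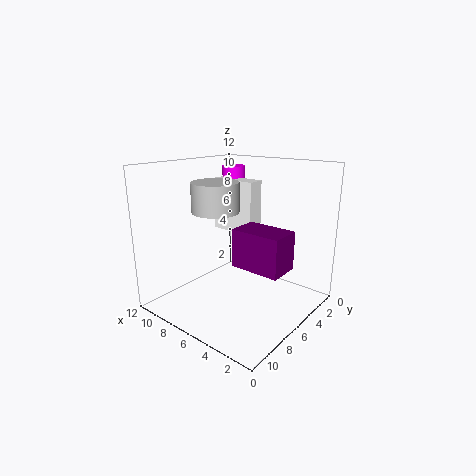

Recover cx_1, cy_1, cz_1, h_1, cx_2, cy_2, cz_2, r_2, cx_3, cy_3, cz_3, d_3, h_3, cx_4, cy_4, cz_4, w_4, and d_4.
cx_1 = 8.5
cy_1 = 3.5
cz_1 = 8.5
h_1 = 3
cx_2 = 8
cy_2 = 6.5
cz_2 = 8
r_2 = 2
cx_3 = 1
cy_3 = 5.5
cz_3 = 4.5
d_3 = 2.5
h_3 = 3
cx_4 = 5.5
cy_4 = 3.5
cz_4 = 6
w_4 = 4
d_4 = 1.5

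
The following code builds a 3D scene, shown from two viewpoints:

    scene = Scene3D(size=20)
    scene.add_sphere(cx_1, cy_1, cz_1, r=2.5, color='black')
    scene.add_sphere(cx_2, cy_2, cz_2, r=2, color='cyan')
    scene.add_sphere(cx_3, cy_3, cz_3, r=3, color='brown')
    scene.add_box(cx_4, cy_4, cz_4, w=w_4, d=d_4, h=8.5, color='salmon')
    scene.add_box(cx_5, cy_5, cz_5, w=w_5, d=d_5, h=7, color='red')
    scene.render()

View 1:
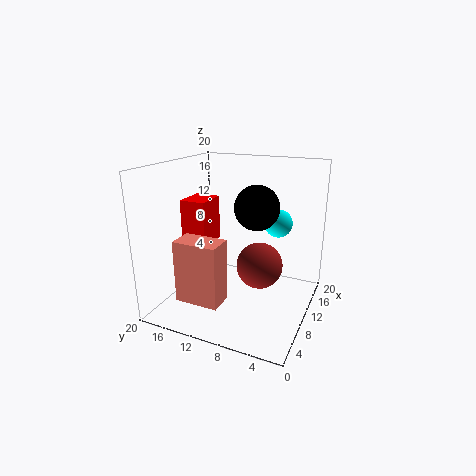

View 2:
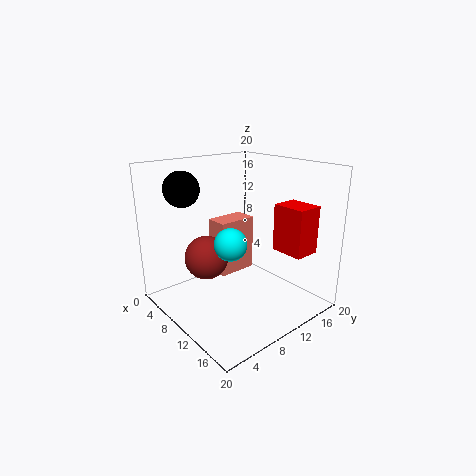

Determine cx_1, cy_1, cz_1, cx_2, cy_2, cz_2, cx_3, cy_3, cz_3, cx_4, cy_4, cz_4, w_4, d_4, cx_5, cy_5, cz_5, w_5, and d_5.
cx_1 = 4, cy_1 = 5, cz_1 = 16.5, cx_2 = 14, cy_2 = 5.5, cz_2 = 11.5, cx_3 = 8, cy_3 = 6, cz_3 = 7.5, cx_4 = 3, cy_4 = 10, cz_4 = 2.5, w_4 = 3.5, d_4 = 6, cx_5 = 11, cy_5 = 16, cz_5 = 7, w_5 = 5, d_5 = 4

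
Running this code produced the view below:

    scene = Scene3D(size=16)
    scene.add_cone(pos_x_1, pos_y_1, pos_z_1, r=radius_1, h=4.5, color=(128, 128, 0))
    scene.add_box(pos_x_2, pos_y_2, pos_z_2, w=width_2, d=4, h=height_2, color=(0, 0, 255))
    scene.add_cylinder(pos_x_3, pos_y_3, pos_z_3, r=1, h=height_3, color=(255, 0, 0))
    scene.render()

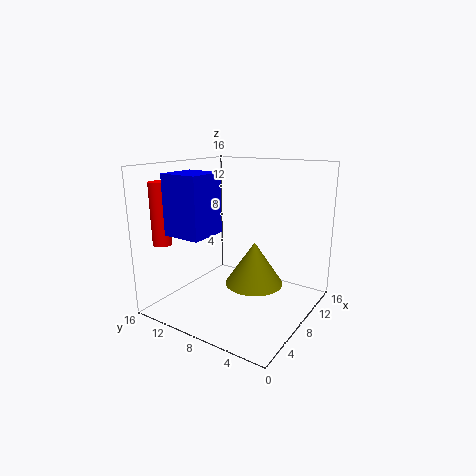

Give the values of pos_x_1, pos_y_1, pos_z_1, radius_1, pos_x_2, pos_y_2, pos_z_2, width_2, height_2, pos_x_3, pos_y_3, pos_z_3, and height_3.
pos_x_1 = 6.5
pos_y_1 = 5
pos_z_1 = 4
radius_1 = 3
pos_x_2 = 1
pos_y_2 = 8
pos_z_2 = 9.5
width_2 = 4
height_2 = 6
pos_x_3 = 2
pos_y_3 = 13.5
pos_z_3 = 8
height_3 = 6.5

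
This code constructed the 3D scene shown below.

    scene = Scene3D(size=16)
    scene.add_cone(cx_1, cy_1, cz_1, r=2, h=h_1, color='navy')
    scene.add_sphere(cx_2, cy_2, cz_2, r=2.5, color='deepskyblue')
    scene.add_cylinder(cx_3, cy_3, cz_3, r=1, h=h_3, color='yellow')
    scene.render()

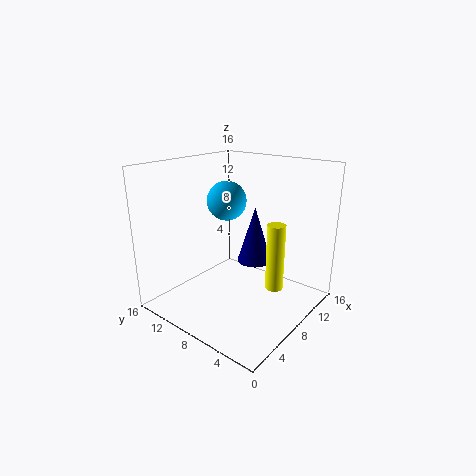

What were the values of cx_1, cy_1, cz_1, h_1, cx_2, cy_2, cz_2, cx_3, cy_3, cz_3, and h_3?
cx_1 = 10.5
cy_1 = 7.5
cz_1 = 4.5
h_1 = 6.5
cx_2 = 12
cy_2 = 13
cz_2 = 10.5
cx_3 = 9.5
cy_3 = 4
cz_3 = 2.5
h_3 = 7.5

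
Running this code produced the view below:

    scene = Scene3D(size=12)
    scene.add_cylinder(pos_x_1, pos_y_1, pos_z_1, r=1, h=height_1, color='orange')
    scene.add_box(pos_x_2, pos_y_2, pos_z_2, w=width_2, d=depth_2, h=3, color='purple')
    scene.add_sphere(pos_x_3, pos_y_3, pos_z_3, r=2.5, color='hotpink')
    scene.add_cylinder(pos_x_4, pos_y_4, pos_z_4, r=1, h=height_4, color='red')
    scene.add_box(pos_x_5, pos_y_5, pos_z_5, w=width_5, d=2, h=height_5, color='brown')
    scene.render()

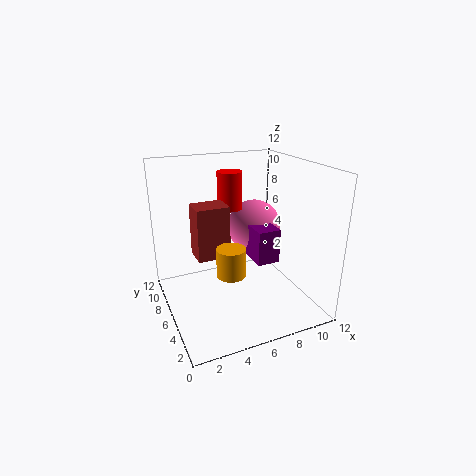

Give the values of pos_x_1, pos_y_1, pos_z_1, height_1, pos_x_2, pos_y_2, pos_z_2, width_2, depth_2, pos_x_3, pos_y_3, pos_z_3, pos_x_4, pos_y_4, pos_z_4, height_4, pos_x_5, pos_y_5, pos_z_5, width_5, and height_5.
pos_x_1 = 3.5; pos_y_1 = 1.5; pos_z_1 = 5.5; height_1 = 2; pos_x_2 = 7.5; pos_y_2 = 5; pos_z_2 = 3.5; width_2 = 2; depth_2 = 2.5; pos_x_3 = 9; pos_y_3 = 9; pos_z_3 = 5.5; pos_x_4 = 5.5; pos_y_4 = 6.5; pos_z_4 = 8.5; height_4 = 3; pos_x_5 = 2; pos_y_5 = 4; pos_z_5 = 5.5; width_5 = 2.5; height_5 = 4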